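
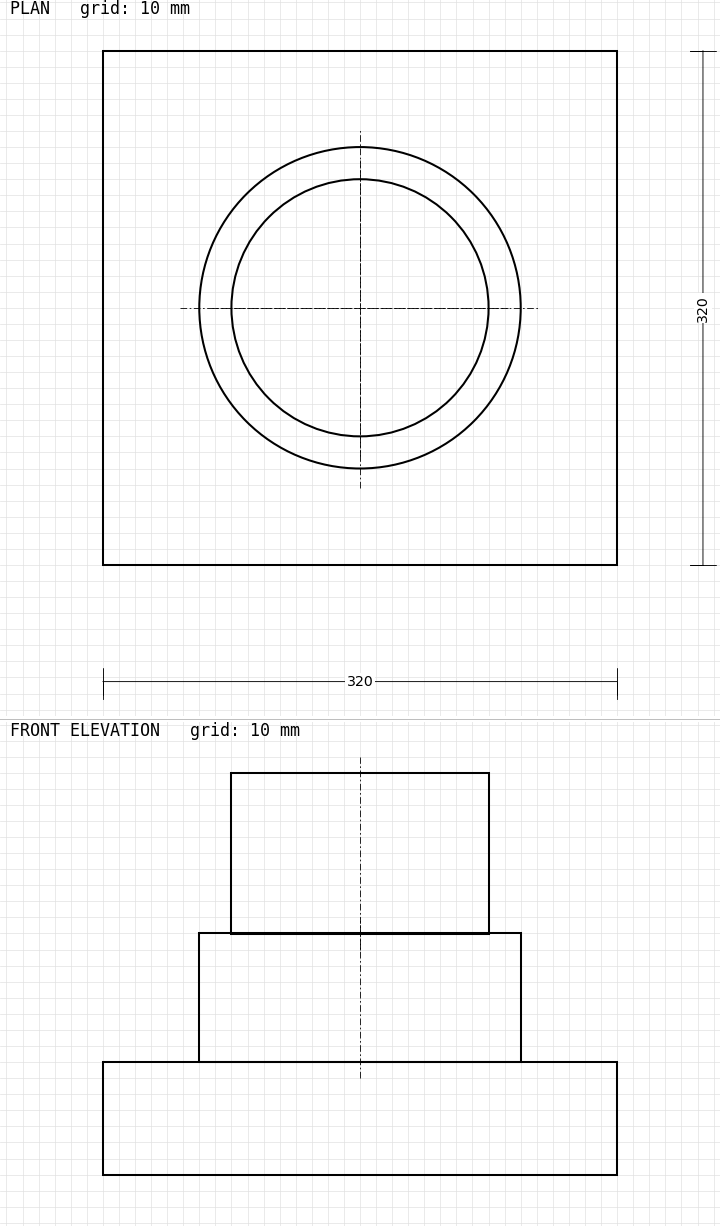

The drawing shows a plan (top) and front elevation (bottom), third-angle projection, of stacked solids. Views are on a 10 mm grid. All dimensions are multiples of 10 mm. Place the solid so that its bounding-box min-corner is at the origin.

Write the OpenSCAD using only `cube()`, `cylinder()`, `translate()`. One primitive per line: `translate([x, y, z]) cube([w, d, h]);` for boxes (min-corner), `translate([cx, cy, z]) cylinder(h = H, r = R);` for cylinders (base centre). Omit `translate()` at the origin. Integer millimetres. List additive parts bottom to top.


cube([320, 320, 70]);
translate([160, 160, 70]) cylinder(h = 80, r = 100);
translate([160, 160, 150]) cylinder(h = 100, r = 80);


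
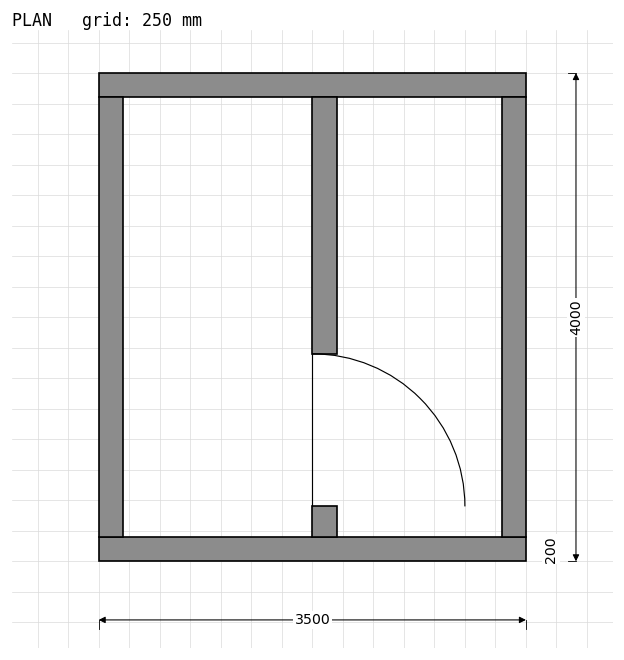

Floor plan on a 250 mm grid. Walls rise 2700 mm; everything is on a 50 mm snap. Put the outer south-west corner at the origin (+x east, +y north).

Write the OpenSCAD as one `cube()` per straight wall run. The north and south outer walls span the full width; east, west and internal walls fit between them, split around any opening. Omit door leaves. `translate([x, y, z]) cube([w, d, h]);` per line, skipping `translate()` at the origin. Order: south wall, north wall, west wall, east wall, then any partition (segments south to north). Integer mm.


cube([3500, 200, 2700]);
translate([0, 3800, 0]) cube([3500, 200, 2700]);
translate([0, 200, 0]) cube([200, 3600, 2700]);
translate([3300, 200, 0]) cube([200, 3600, 2700]);
translate([1750, 200, 0]) cube([200, 250, 2700]);
translate([1750, 1700, 0]) cube([200, 2100, 2700]);


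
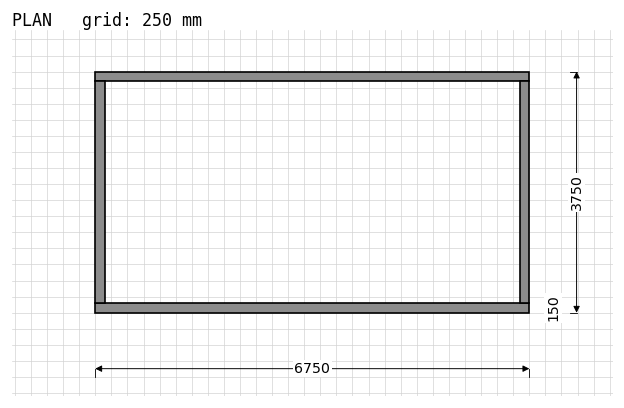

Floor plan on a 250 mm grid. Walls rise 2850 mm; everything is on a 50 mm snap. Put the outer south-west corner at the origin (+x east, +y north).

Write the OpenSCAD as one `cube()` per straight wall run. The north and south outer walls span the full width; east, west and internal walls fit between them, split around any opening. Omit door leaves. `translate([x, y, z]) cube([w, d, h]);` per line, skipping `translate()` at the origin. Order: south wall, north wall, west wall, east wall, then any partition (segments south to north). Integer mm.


cube([6750, 150, 2850]);
translate([0, 3600, 0]) cube([6750, 150, 2850]);
translate([0, 150, 0]) cube([150, 3450, 2850]);
translate([6600, 150, 0]) cube([150, 3450, 2850]);


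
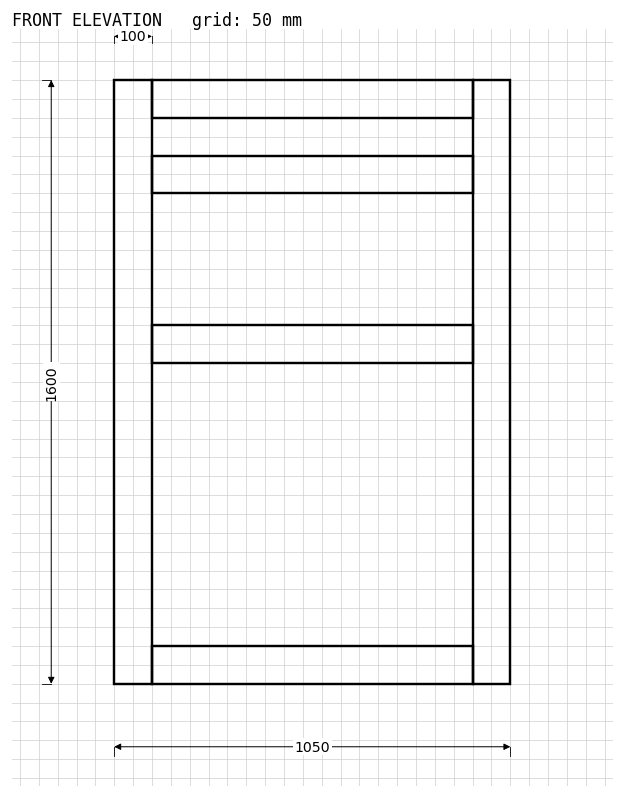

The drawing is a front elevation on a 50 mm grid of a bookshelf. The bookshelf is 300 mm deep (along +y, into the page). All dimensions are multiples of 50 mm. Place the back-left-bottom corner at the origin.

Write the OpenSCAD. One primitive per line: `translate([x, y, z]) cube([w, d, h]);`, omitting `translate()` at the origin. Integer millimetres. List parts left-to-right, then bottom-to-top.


cube([100, 300, 1600]);
translate([100, 0, 0]) cube([850, 300, 100]);
translate([100, 0, 850]) cube([850, 300, 100]);
translate([100, 0, 1300]) cube([850, 300, 100]);
translate([100, 0, 1500]) cube([850, 300, 100]);
translate([950, 0, 0]) cube([100, 300, 1600]);


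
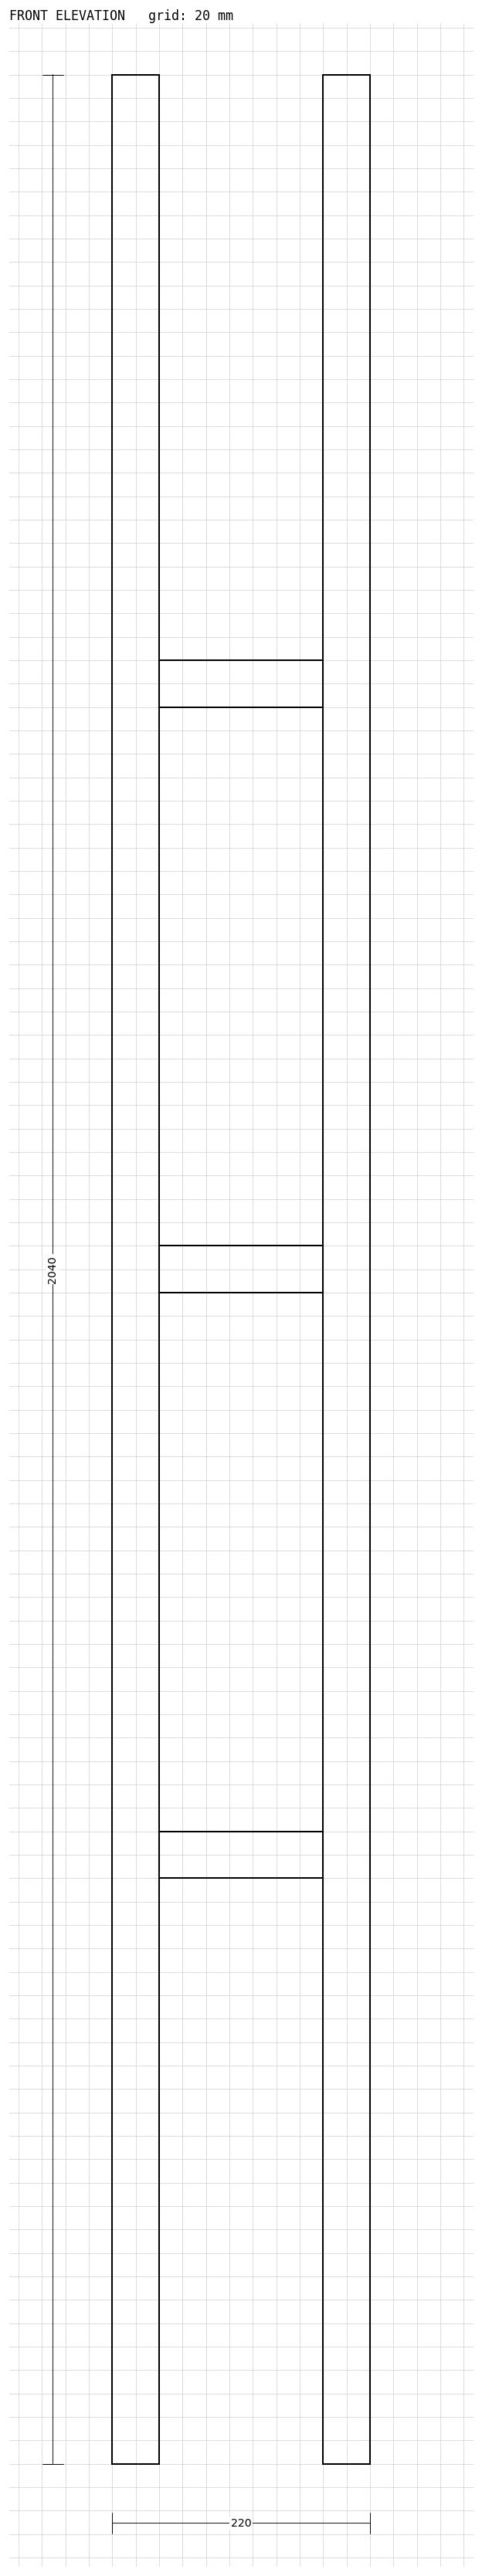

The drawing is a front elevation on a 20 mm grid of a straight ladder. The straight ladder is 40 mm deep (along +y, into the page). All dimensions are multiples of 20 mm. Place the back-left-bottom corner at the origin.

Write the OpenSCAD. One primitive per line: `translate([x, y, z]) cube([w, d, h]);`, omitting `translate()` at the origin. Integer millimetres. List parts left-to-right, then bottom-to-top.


cube([40, 40, 2040]);
translate([40, 0, 500]) cube([140, 40, 40]);
translate([40, 0, 1000]) cube([140, 40, 40]);
translate([40, 0, 1500]) cube([140, 40, 40]);
translate([180, 0, 0]) cube([40, 40, 2040]);


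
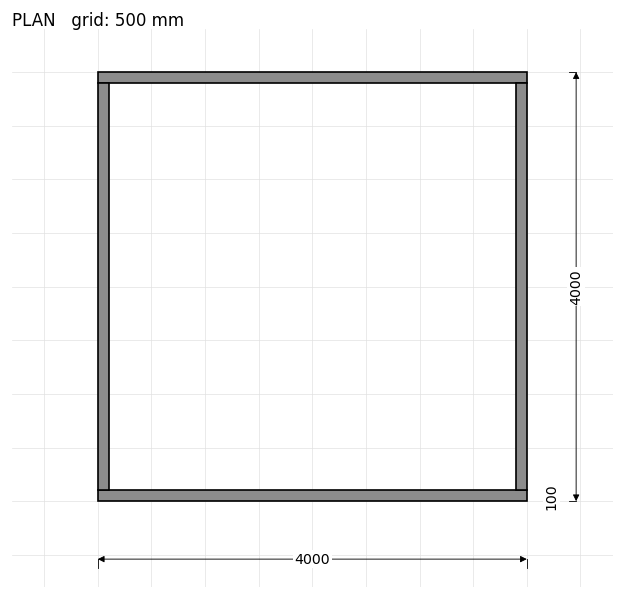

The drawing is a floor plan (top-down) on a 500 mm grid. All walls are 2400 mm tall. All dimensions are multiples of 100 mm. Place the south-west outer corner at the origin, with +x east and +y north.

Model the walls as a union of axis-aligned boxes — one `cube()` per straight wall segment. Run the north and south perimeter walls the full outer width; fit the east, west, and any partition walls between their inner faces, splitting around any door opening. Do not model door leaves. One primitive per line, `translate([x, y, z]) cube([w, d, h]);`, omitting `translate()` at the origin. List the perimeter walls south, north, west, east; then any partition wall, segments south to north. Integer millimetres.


cube([4000, 100, 2400]);
translate([0, 3900, 0]) cube([4000, 100, 2400]);
translate([0, 100, 0]) cube([100, 3800, 2400]);
translate([3900, 100, 0]) cube([100, 3800, 2400]);


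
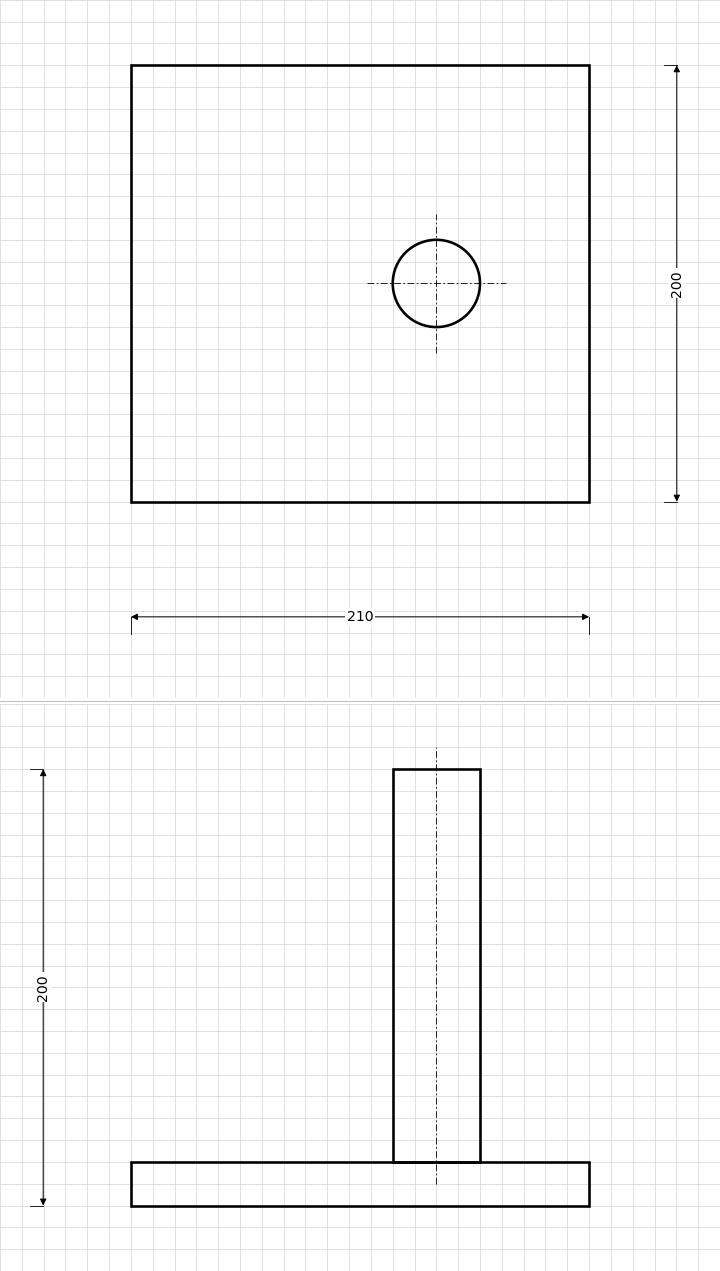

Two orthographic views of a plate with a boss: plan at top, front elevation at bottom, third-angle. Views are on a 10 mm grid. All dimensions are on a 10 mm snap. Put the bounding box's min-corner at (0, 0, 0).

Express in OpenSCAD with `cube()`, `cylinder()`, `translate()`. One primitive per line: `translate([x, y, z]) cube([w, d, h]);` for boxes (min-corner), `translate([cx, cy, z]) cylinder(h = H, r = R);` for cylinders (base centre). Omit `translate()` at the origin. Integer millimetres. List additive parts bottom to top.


cube([210, 200, 20]);
translate([140, 100, 20]) cylinder(h = 180, r = 20);


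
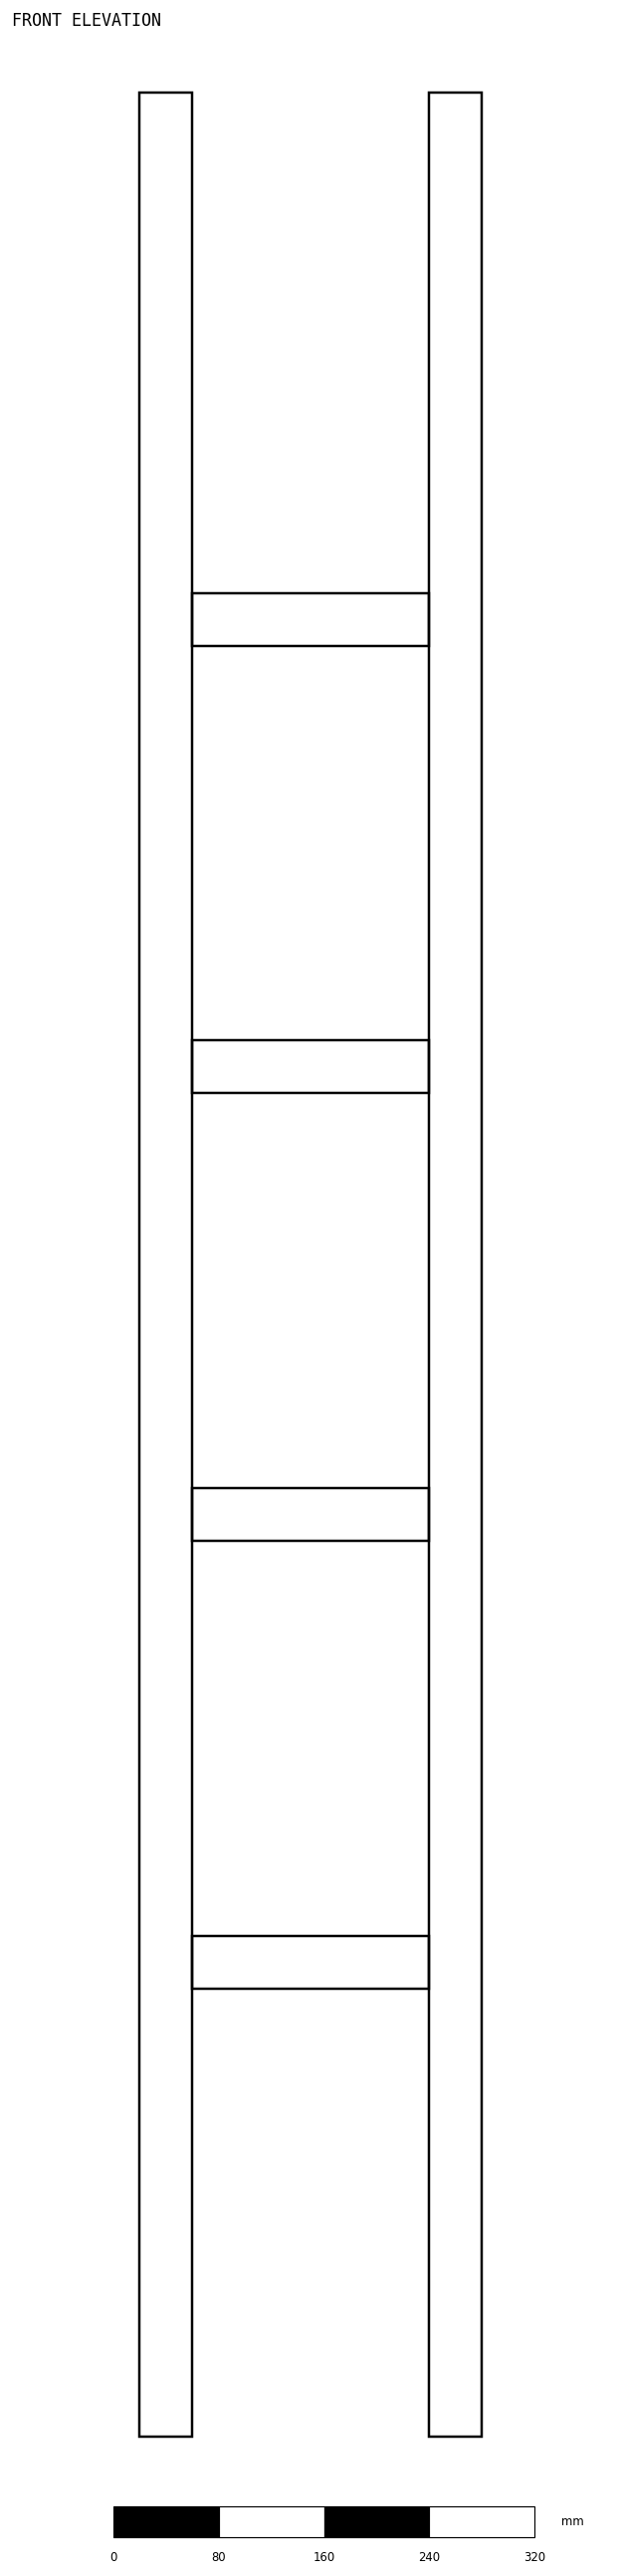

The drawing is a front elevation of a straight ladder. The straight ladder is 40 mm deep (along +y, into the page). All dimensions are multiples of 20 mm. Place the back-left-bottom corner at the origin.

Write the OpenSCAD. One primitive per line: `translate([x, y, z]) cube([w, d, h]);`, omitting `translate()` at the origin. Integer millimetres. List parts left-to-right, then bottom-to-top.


cube([40, 40, 1780]);
translate([40, 0, 340]) cube([180, 40, 40]);
translate([40, 0, 680]) cube([180, 40, 40]);
translate([40, 0, 1020]) cube([180, 40, 40]);
translate([40, 0, 1360]) cube([180, 40, 40]);
translate([220, 0, 0]) cube([40, 40, 1780]);


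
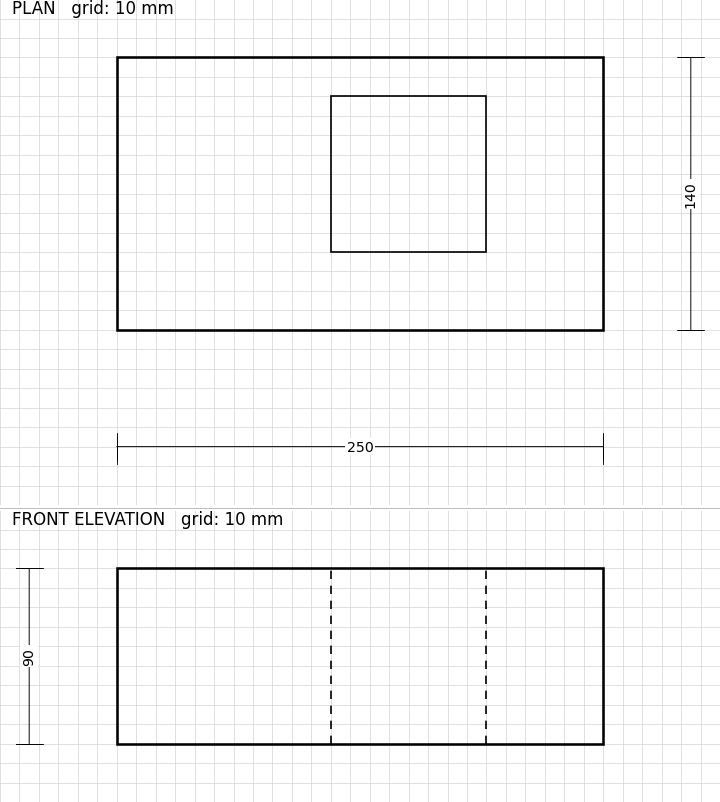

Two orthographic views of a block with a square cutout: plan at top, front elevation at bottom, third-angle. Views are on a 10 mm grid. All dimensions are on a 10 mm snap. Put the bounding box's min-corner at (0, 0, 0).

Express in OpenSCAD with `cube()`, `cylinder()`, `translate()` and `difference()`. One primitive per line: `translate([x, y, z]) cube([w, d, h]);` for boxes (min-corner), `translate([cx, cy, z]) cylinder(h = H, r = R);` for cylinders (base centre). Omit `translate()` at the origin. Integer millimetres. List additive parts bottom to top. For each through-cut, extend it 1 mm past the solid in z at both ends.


difference() {
  cube([250, 140, 90]);
  translate([110, 40, -1]) cube([80, 80, 92]);
}


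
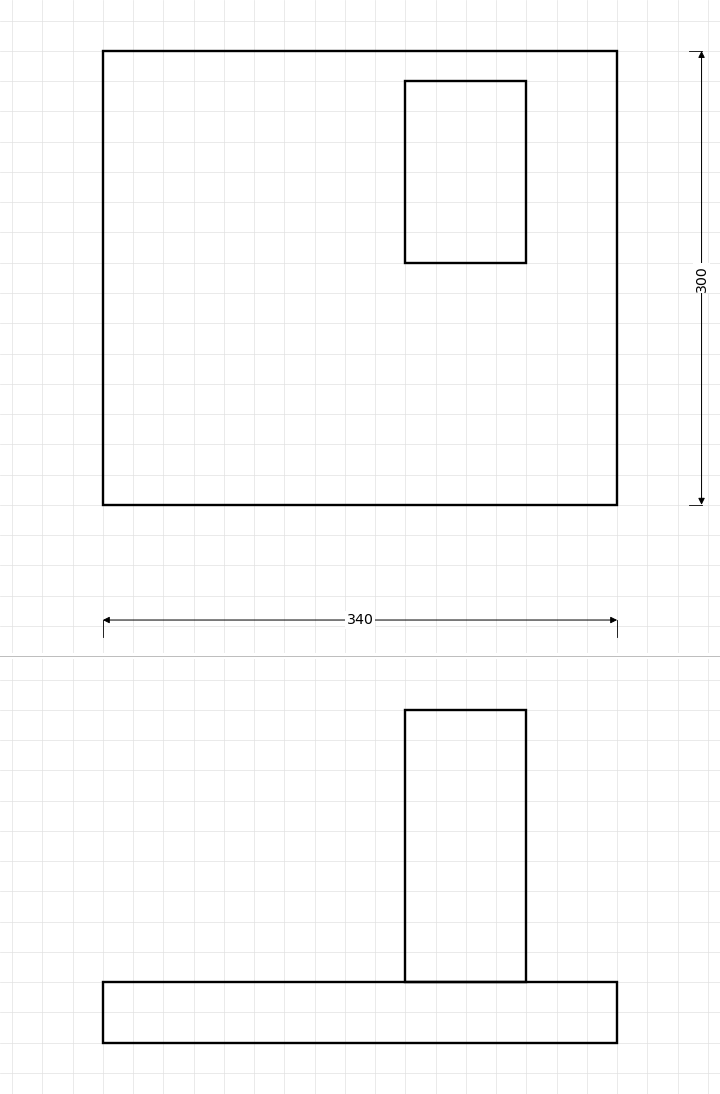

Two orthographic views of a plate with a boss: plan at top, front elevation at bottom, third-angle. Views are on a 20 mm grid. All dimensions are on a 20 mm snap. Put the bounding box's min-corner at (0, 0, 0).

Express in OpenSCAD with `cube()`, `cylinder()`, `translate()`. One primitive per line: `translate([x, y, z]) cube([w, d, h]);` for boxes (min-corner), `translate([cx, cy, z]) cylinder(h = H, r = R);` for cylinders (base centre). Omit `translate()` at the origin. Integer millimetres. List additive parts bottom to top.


cube([340, 300, 40]);
translate([200, 160, 40]) cube([80, 120, 180]);


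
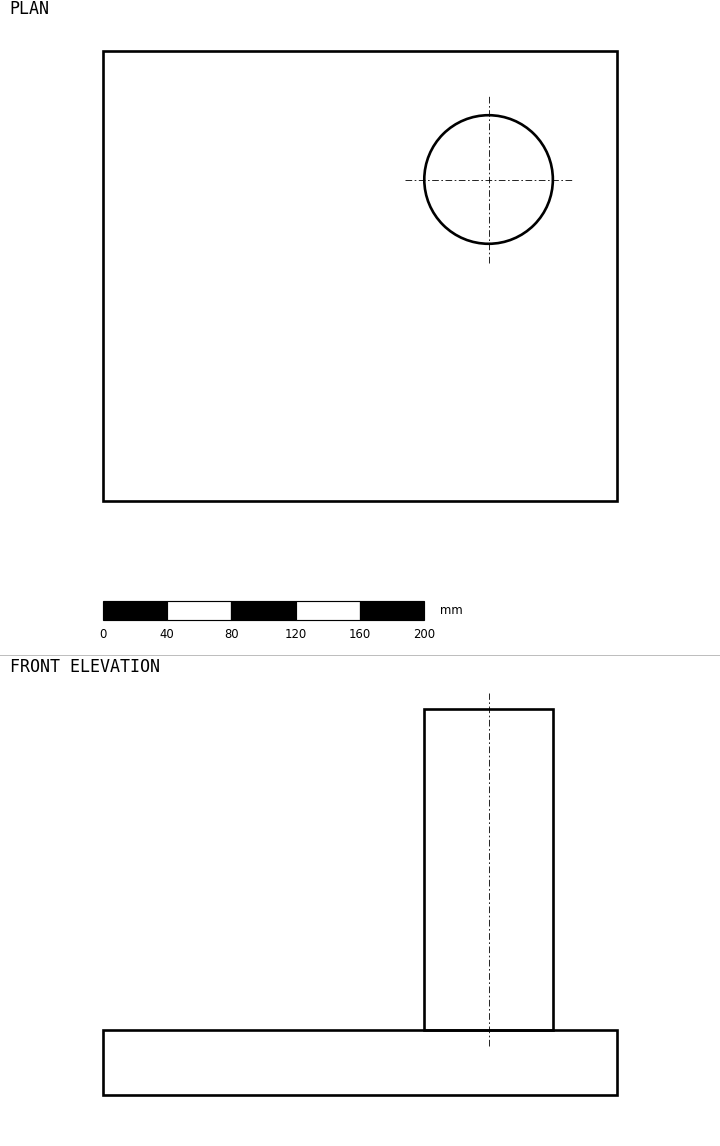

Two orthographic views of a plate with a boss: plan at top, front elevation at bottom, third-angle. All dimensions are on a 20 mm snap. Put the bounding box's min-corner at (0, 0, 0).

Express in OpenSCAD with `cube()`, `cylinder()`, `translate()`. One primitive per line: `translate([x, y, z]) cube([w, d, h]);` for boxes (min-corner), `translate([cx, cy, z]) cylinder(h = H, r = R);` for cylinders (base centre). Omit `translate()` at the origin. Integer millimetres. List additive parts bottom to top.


cube([320, 280, 40]);
translate([240, 200, 40]) cylinder(h = 200, r = 40);


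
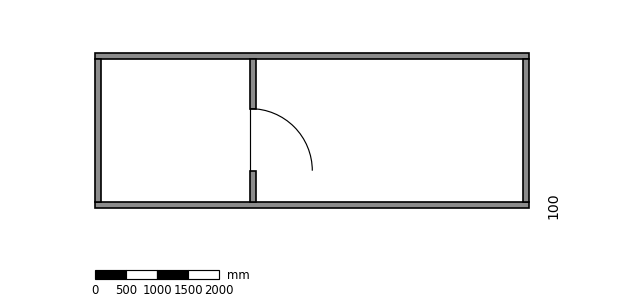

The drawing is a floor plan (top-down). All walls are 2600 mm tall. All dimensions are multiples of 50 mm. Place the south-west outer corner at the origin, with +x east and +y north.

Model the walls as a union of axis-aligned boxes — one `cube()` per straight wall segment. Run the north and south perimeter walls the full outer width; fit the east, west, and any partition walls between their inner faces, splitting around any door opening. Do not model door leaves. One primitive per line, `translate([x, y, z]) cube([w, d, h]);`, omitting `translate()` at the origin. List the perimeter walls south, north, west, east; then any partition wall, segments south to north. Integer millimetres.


cube([7000, 100, 2600]);
translate([0, 2400, 0]) cube([7000, 100, 2600]);
translate([0, 100, 0]) cube([100, 2300, 2600]);
translate([6900, 100, 0]) cube([100, 2300, 2600]);
translate([2500, 100, 0]) cube([100, 500, 2600]);
translate([2500, 1600, 0]) cube([100, 800, 2600]);


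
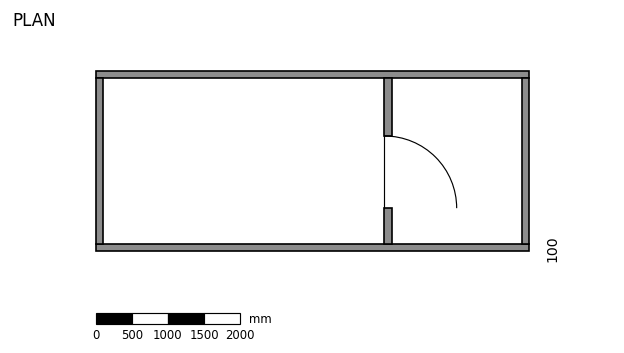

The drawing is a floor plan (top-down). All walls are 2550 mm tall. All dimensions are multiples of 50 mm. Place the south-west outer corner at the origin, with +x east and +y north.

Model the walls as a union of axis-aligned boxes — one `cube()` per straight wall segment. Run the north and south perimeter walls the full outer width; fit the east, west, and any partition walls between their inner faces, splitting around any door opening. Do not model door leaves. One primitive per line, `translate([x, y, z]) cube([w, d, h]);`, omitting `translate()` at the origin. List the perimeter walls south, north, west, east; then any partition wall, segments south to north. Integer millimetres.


cube([6000, 100, 2550]);
translate([0, 2400, 0]) cube([6000, 100, 2550]);
translate([0, 100, 0]) cube([100, 2300, 2550]);
translate([5900, 100, 0]) cube([100, 2300, 2550]);
translate([4000, 100, 0]) cube([100, 500, 2550]);
translate([4000, 1600, 0]) cube([100, 800, 2550]);


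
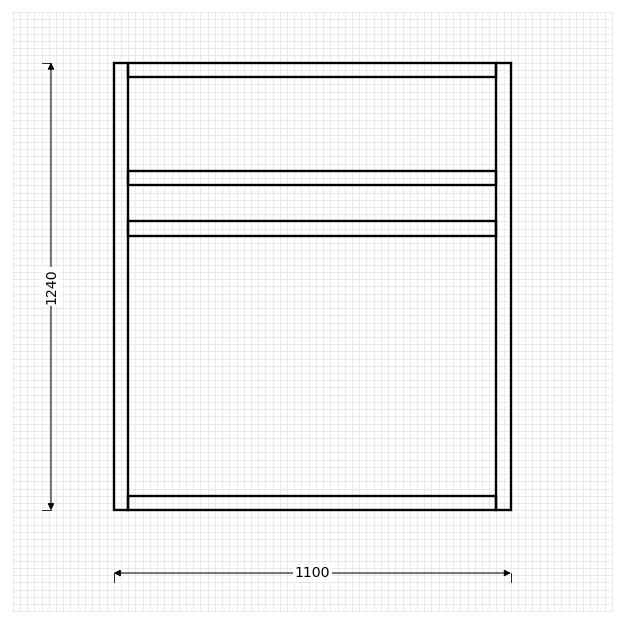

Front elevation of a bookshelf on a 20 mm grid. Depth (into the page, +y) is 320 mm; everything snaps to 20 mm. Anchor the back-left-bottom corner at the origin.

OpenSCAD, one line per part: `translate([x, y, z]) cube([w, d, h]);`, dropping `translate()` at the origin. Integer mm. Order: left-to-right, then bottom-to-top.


cube([40, 320, 1240]);
translate([40, 0, 0]) cube([1020, 320, 40]);
translate([40, 0, 760]) cube([1020, 320, 40]);
translate([40, 0, 900]) cube([1020, 320, 40]);
translate([40, 0, 1200]) cube([1020, 320, 40]);
translate([1060, 0, 0]) cube([40, 320, 1240]);


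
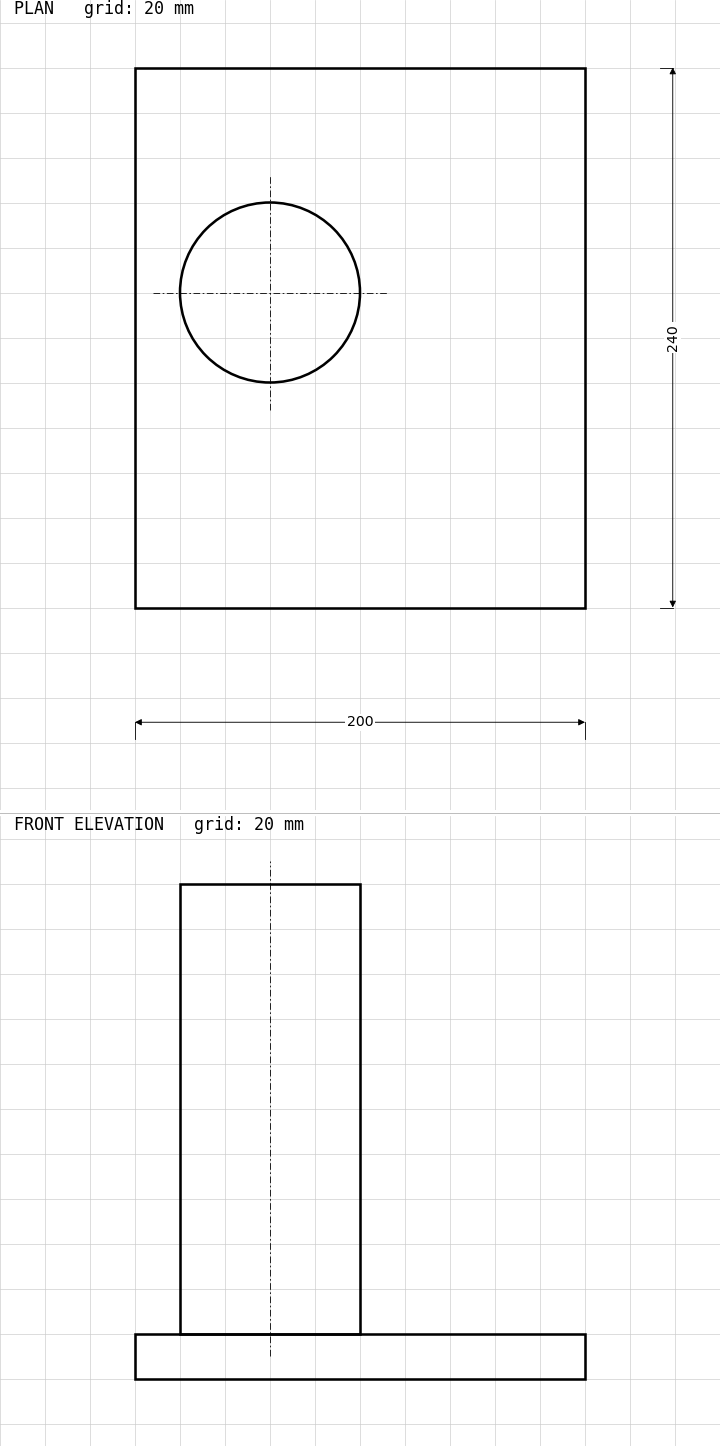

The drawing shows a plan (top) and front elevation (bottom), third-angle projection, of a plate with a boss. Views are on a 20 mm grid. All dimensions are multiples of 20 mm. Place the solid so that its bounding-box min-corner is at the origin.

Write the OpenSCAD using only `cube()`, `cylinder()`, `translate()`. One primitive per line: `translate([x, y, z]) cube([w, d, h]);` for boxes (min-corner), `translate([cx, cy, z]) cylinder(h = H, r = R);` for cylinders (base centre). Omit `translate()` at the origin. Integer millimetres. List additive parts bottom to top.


cube([200, 240, 20]);
translate([60, 140, 20]) cylinder(h = 200, r = 40);


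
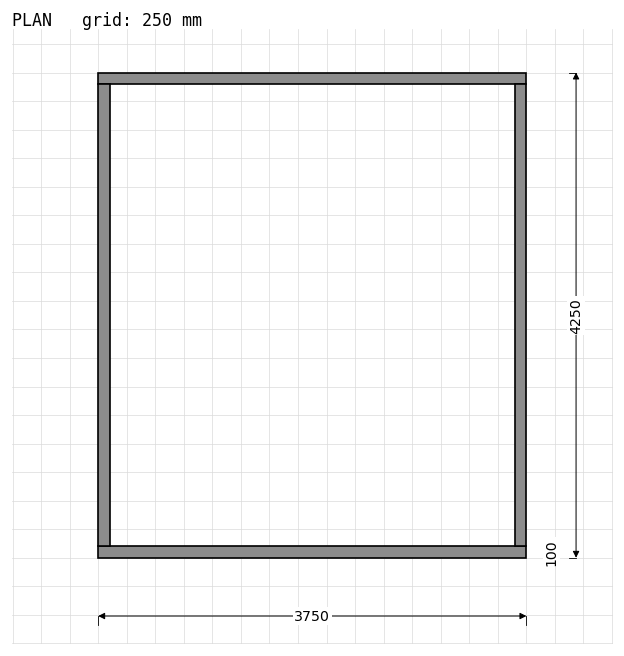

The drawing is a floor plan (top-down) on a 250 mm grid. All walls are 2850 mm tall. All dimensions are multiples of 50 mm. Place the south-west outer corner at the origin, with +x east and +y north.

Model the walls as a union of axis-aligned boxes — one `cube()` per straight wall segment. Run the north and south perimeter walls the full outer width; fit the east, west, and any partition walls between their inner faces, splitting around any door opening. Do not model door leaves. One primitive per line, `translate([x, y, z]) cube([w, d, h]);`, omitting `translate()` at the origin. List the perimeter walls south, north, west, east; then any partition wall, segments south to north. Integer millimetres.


cube([3750, 100, 2850]);
translate([0, 4150, 0]) cube([3750, 100, 2850]);
translate([0, 100, 0]) cube([100, 4050, 2850]);
translate([3650, 100, 0]) cube([100, 4050, 2850]);


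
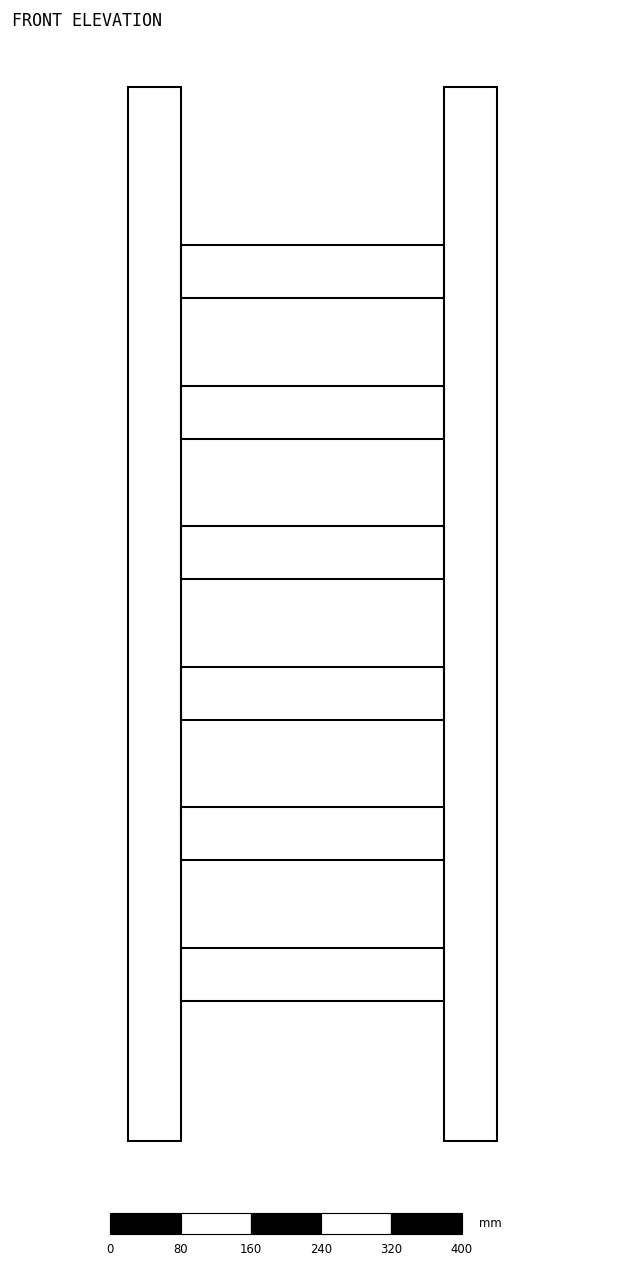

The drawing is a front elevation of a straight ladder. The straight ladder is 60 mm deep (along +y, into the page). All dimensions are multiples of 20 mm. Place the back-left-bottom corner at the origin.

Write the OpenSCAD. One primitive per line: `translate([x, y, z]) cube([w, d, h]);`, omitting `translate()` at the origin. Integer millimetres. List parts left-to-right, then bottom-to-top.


cube([60, 60, 1200]);
translate([60, 0, 160]) cube([300, 60, 60]);
translate([60, 0, 320]) cube([300, 60, 60]);
translate([60, 0, 480]) cube([300, 60, 60]);
translate([60, 0, 640]) cube([300, 60, 60]);
translate([60, 0, 800]) cube([300, 60, 60]);
translate([60, 0, 960]) cube([300, 60, 60]);
translate([360, 0, 0]) cube([60, 60, 1200]);


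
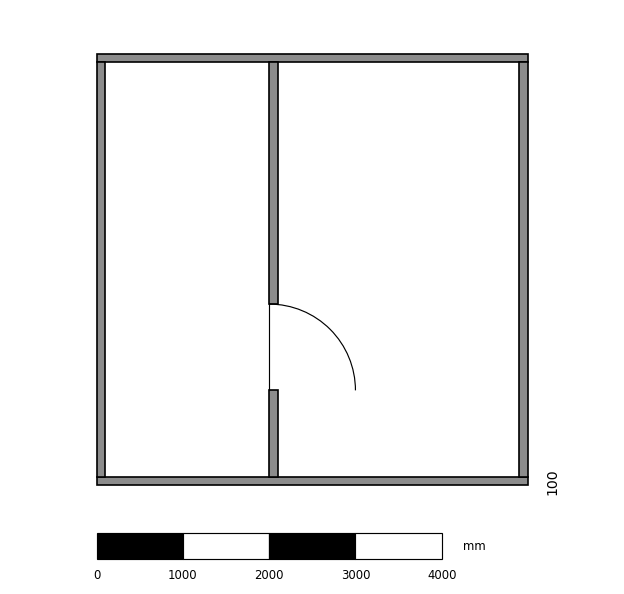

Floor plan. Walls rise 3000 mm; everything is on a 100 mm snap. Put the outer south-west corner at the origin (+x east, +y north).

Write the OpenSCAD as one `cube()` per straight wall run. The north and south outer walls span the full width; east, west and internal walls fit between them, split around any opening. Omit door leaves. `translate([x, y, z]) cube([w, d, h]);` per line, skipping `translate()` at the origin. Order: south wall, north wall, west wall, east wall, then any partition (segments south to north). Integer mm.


cube([5000, 100, 3000]);
translate([0, 4900, 0]) cube([5000, 100, 3000]);
translate([0, 100, 0]) cube([100, 4800, 3000]);
translate([4900, 100, 0]) cube([100, 4800, 3000]);
translate([2000, 100, 0]) cube([100, 1000, 3000]);
translate([2000, 2100, 0]) cube([100, 2800, 3000]);


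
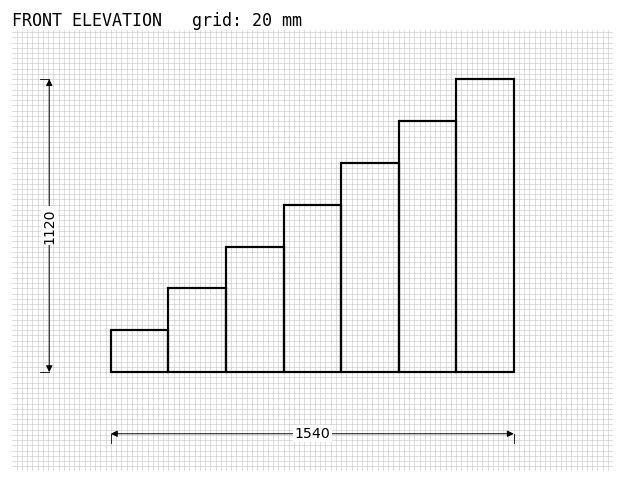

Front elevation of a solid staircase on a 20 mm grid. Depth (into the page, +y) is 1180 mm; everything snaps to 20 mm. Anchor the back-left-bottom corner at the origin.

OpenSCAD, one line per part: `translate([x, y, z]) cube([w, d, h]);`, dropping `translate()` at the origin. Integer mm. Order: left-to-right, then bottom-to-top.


cube([220, 1180, 160]);
translate([220, 0, 0]) cube([220, 1180, 320]);
translate([440, 0, 0]) cube([220, 1180, 480]);
translate([660, 0, 0]) cube([220, 1180, 640]);
translate([880, 0, 0]) cube([220, 1180, 800]);
translate([1100, 0, 0]) cube([220, 1180, 960]);
translate([1320, 0, 0]) cube([220, 1180, 1120]);


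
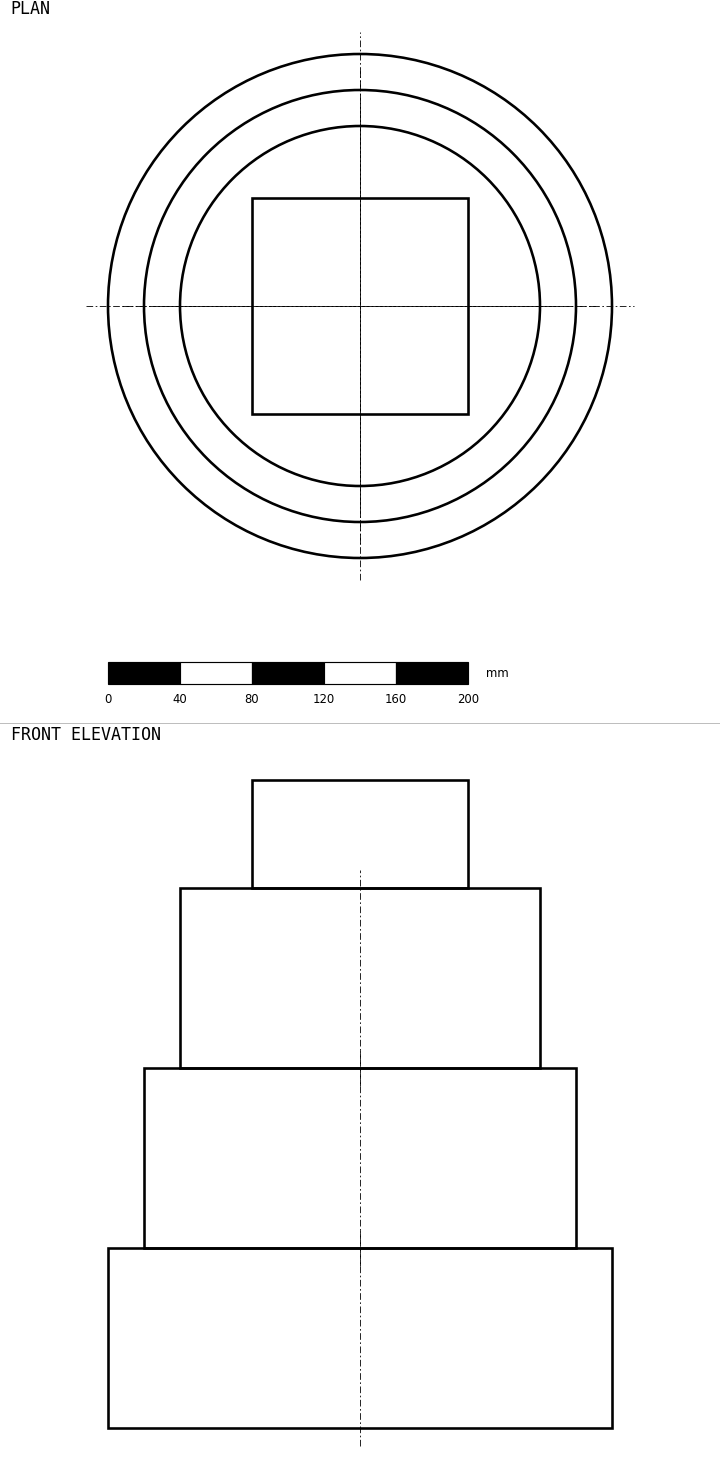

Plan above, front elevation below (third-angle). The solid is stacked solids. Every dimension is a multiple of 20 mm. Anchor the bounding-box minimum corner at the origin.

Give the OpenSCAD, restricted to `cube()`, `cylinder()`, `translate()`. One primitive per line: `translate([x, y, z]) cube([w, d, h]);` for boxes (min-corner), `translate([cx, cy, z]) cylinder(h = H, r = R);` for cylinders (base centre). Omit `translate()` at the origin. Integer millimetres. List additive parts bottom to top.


translate([140, 140, 0]) cylinder(h = 100, r = 140);
translate([140, 140, 100]) cylinder(h = 100, r = 120);
translate([140, 140, 200]) cylinder(h = 100, r = 100);
translate([80, 80, 300]) cube([120, 120, 60]);


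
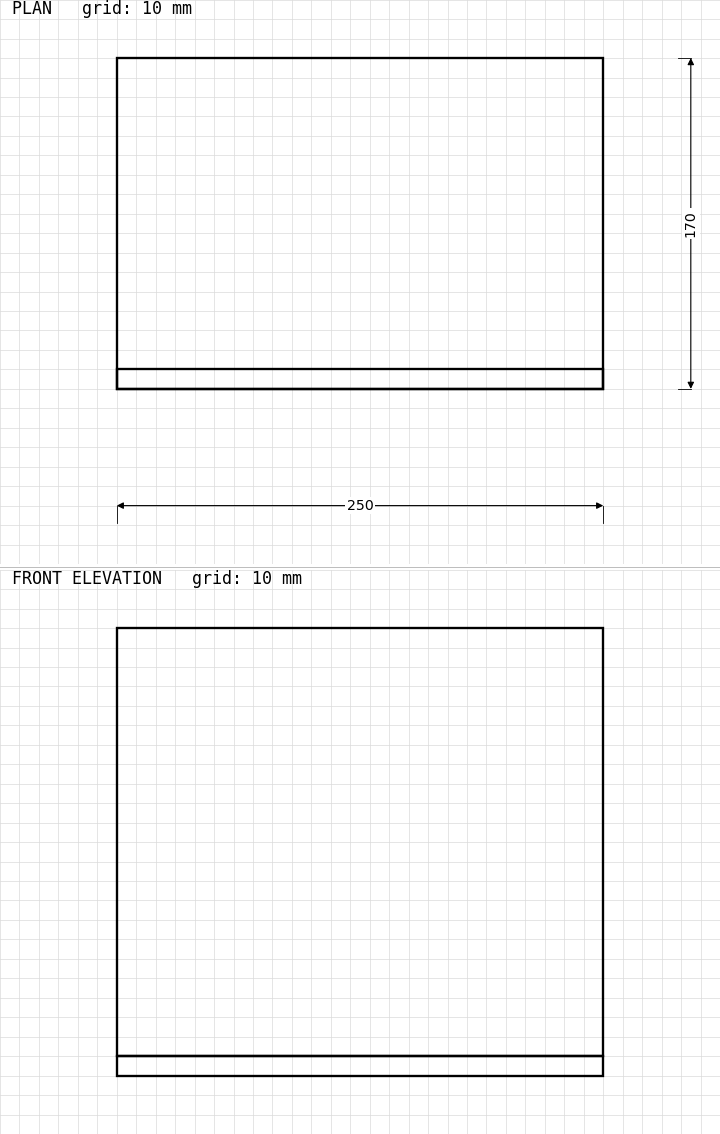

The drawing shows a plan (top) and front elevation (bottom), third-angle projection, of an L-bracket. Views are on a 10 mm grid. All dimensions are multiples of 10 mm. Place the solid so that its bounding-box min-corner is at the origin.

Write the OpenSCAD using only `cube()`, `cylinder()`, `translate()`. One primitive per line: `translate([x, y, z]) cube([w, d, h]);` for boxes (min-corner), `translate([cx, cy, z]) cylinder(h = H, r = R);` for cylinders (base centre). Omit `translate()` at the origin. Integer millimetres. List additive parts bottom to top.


cube([250, 170, 10]);
translate([0, 0, 10]) cube([250, 10, 220]);


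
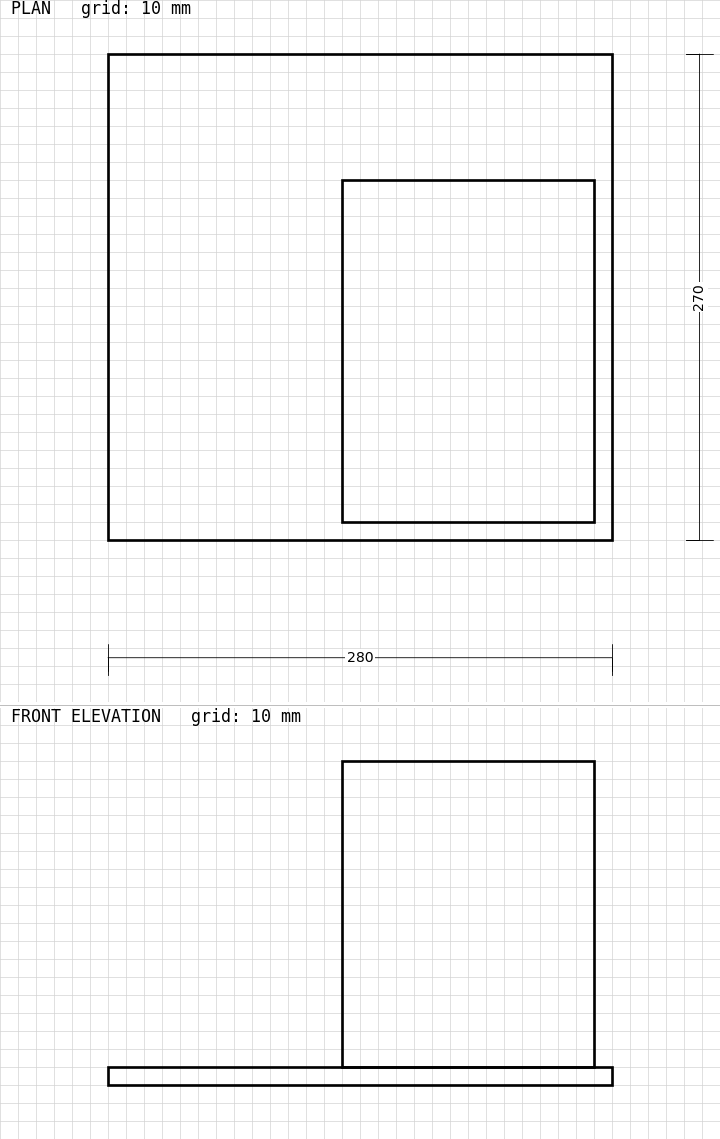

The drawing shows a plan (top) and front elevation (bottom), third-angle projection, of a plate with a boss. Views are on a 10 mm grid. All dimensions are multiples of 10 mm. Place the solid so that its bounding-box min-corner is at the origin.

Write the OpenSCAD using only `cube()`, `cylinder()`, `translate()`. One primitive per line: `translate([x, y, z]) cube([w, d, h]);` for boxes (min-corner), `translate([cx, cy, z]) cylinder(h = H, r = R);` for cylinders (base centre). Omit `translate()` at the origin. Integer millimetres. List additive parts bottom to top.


cube([280, 270, 10]);
translate([130, 10, 10]) cube([140, 190, 170]);


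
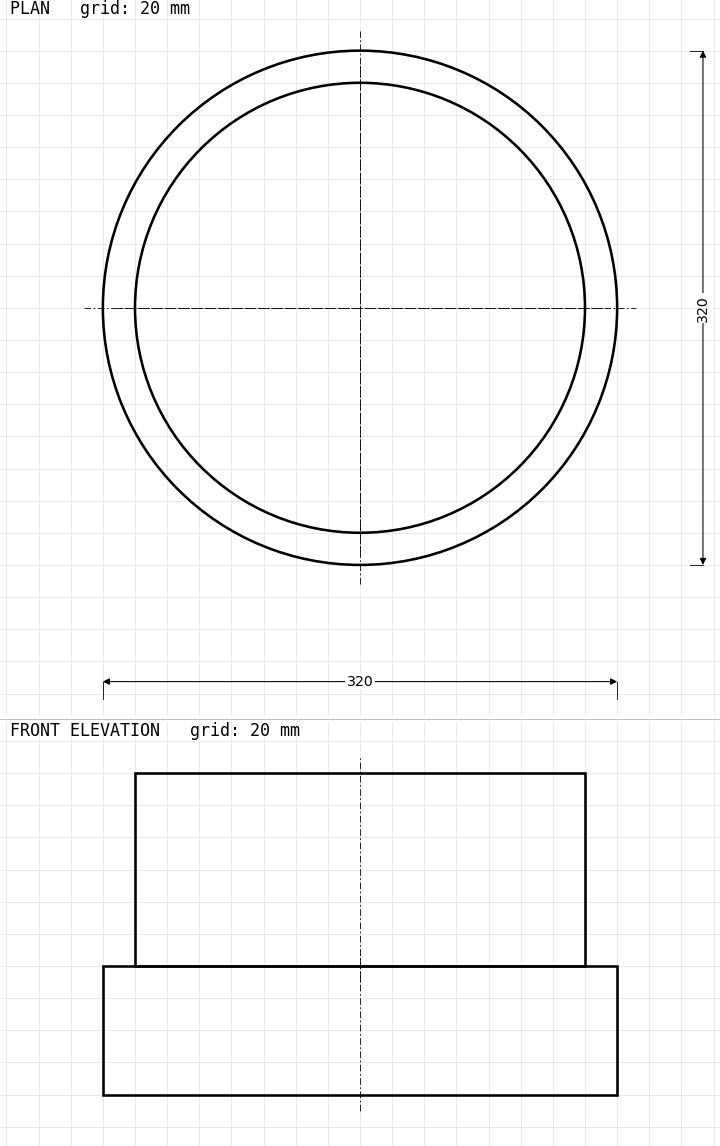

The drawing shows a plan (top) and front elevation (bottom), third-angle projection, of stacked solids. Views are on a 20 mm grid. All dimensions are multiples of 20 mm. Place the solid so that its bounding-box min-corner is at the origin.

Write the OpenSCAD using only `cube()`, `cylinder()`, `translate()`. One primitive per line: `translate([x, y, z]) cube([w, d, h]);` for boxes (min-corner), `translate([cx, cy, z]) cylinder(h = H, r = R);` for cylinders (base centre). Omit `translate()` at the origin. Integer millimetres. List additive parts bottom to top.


translate([160, 160, 0]) cylinder(h = 80, r = 160);
translate([160, 160, 80]) cylinder(h = 120, r = 140);


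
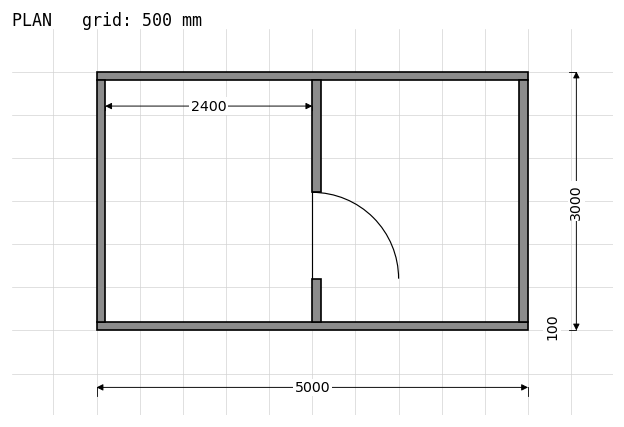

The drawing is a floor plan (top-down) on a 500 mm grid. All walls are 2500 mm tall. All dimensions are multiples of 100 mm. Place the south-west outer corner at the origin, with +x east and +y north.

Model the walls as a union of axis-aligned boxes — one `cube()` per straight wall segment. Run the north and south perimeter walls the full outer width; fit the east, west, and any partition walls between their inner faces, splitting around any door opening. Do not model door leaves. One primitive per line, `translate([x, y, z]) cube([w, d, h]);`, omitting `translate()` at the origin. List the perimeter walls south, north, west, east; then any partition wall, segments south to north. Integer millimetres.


cube([5000, 100, 2500]);
translate([0, 2900, 0]) cube([5000, 100, 2500]);
translate([0, 100, 0]) cube([100, 2800, 2500]);
translate([4900, 100, 0]) cube([100, 2800, 2500]);
translate([2500, 100, 0]) cube([100, 500, 2500]);
translate([2500, 1600, 0]) cube([100, 1300, 2500]);


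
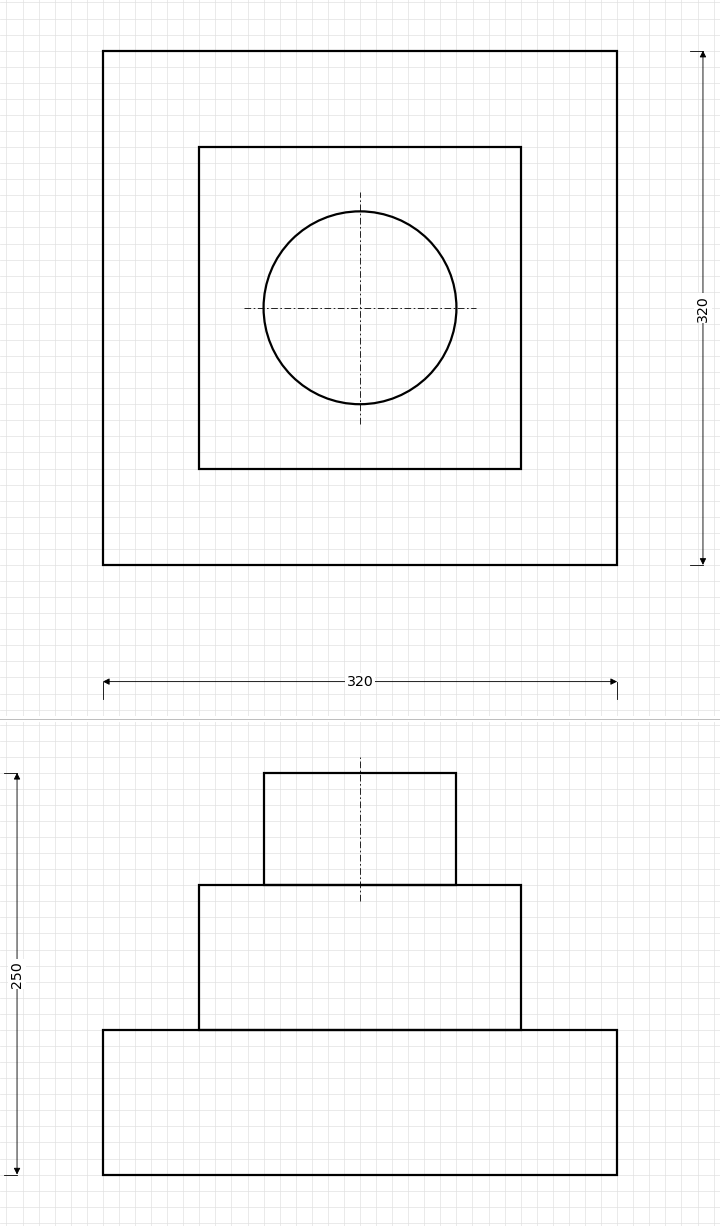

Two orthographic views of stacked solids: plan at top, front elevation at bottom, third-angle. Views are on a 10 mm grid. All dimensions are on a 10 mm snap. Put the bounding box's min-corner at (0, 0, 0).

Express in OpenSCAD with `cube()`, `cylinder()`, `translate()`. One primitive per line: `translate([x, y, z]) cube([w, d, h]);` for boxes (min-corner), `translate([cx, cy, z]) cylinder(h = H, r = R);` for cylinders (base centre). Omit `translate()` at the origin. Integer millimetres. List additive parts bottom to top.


cube([320, 320, 90]);
translate([60, 60, 90]) cube([200, 200, 90]);
translate([160, 160, 180]) cylinder(h = 70, r = 60);


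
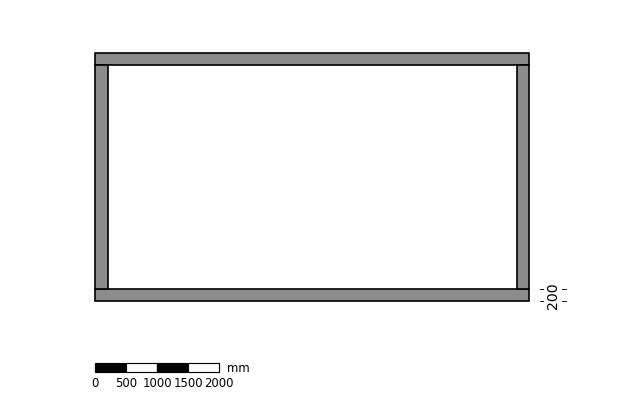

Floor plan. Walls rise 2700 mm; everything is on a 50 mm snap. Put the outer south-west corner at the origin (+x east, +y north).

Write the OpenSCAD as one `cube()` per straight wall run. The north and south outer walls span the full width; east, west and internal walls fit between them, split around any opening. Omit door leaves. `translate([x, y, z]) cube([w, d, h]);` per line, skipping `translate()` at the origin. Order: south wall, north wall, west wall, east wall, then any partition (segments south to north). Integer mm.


cube([7000, 200, 2700]);
translate([0, 3800, 0]) cube([7000, 200, 2700]);
translate([0, 200, 0]) cube([200, 3600, 2700]);
translate([6800, 200, 0]) cube([200, 3600, 2700]);


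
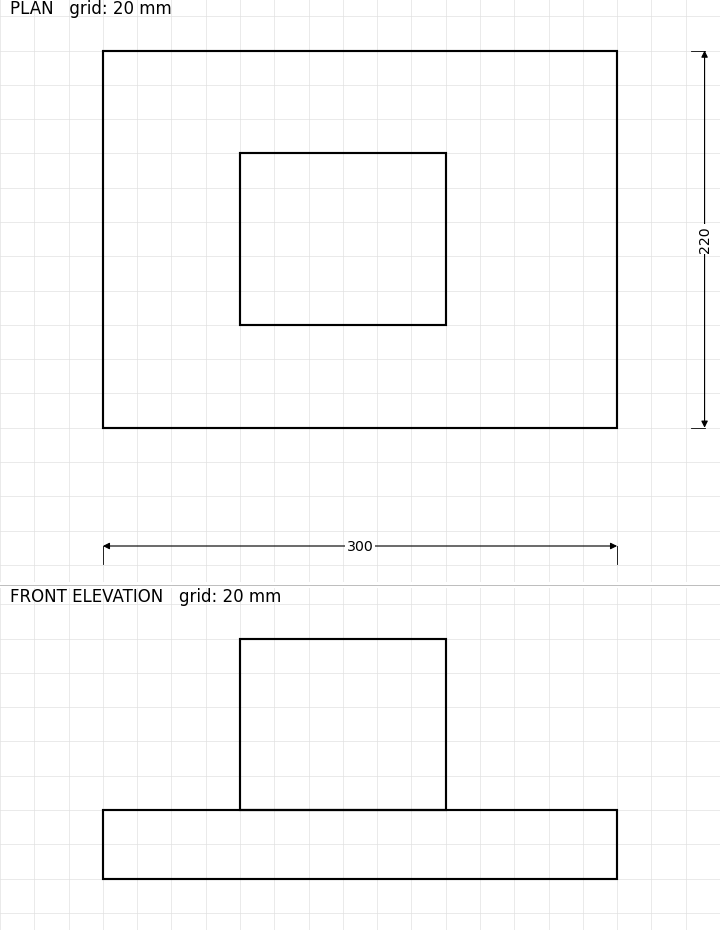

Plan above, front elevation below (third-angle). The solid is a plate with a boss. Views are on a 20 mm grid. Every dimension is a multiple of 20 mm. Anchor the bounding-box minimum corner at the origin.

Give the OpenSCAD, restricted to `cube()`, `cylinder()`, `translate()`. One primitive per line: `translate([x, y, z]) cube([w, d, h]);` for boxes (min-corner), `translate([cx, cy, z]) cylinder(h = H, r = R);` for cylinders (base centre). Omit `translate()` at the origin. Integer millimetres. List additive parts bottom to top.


cube([300, 220, 40]);
translate([80, 60, 40]) cube([120, 100, 100]);


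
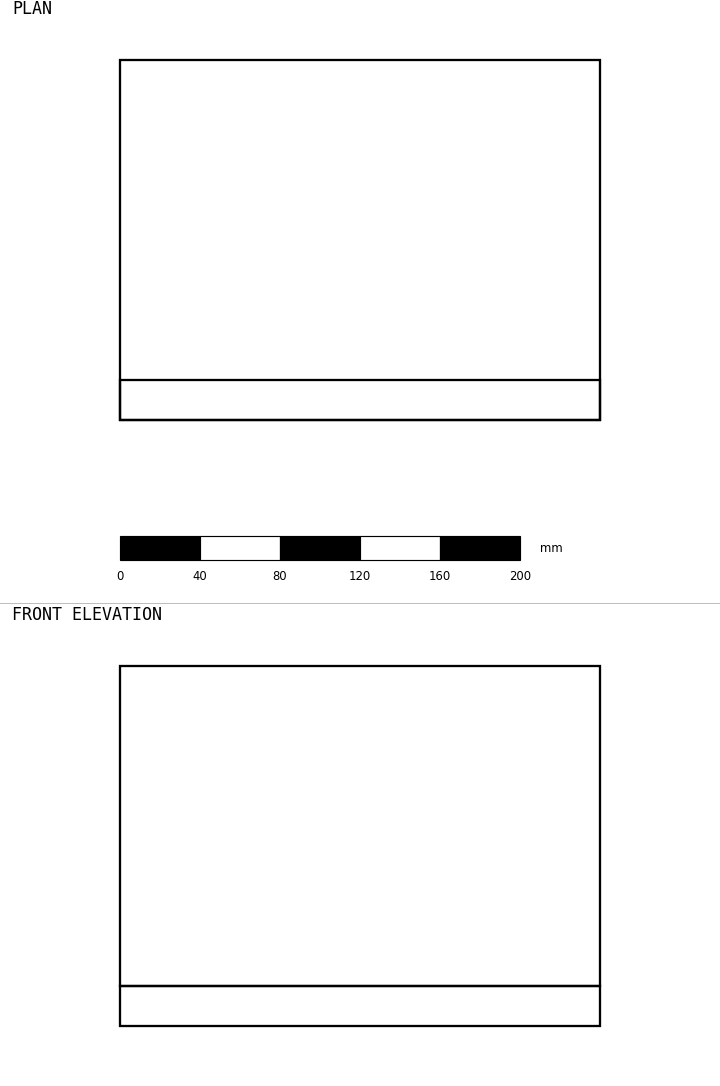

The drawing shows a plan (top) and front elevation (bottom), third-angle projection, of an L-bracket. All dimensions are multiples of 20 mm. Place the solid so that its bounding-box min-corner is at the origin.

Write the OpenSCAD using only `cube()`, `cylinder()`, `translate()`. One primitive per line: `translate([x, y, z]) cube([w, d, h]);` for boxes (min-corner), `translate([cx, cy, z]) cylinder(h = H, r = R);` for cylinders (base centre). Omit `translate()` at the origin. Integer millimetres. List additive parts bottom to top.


cube([240, 180, 20]);
translate([0, 0, 20]) cube([240, 20, 160]);


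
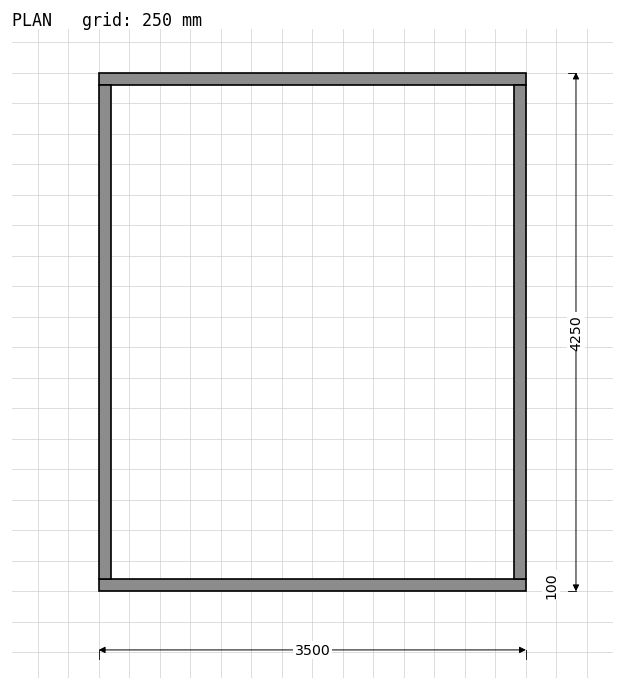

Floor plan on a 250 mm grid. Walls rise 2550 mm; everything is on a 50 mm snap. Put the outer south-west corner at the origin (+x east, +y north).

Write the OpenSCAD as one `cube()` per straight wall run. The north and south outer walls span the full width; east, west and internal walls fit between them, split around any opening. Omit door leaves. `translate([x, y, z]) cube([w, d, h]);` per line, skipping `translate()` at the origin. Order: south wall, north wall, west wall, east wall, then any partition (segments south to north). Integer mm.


cube([3500, 100, 2550]);
translate([0, 4150, 0]) cube([3500, 100, 2550]);
translate([0, 100, 0]) cube([100, 4050, 2550]);
translate([3400, 100, 0]) cube([100, 4050, 2550]);


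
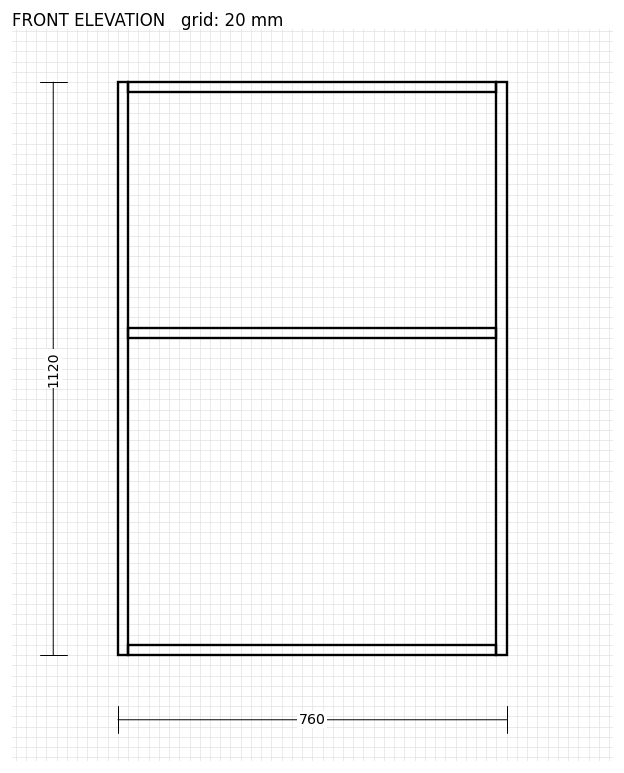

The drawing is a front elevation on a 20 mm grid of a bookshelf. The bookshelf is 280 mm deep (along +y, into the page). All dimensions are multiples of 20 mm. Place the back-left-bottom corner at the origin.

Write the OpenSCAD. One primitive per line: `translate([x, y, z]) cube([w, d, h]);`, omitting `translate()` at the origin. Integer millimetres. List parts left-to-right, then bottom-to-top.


cube([20, 280, 1120]);
translate([20, 0, 0]) cube([720, 280, 20]);
translate([20, 0, 620]) cube([720, 280, 20]);
translate([20, 0, 1100]) cube([720, 280, 20]);
translate([740, 0, 0]) cube([20, 280, 1120]);


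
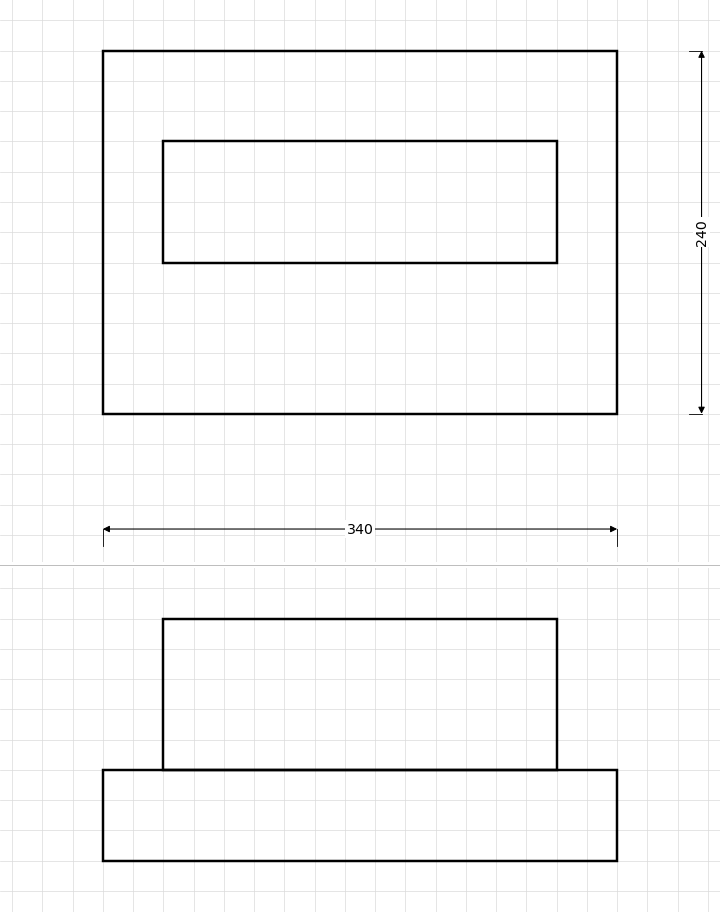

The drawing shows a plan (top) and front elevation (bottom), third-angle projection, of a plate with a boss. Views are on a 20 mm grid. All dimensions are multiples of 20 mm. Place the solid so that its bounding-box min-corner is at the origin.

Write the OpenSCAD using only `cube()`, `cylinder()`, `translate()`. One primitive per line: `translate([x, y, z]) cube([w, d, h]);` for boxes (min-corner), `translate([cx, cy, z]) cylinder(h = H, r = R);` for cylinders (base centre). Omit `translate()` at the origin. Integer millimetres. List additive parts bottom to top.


cube([340, 240, 60]);
translate([40, 100, 60]) cube([260, 80, 100]);


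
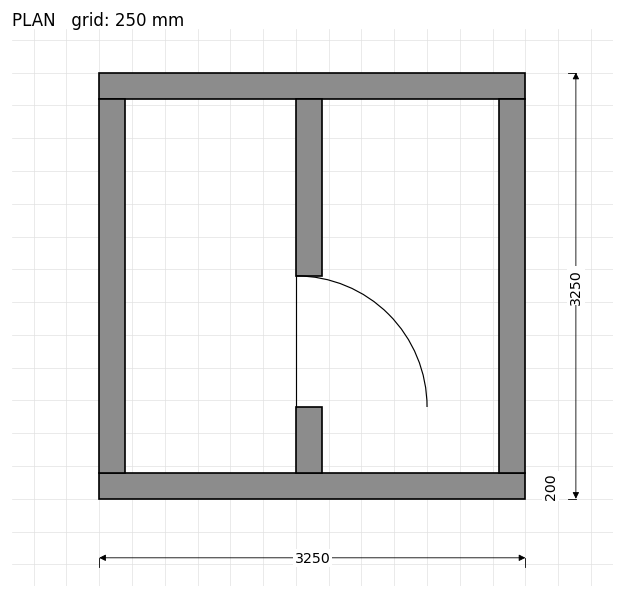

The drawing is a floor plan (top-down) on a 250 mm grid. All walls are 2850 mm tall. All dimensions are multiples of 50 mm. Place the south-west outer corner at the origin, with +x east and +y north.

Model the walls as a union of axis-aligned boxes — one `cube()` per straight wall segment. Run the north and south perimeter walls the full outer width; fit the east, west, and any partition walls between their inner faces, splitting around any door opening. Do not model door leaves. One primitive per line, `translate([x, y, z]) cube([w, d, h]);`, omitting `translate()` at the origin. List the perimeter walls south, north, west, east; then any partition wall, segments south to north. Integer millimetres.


cube([3250, 200, 2850]);
translate([0, 3050, 0]) cube([3250, 200, 2850]);
translate([0, 200, 0]) cube([200, 2850, 2850]);
translate([3050, 200, 0]) cube([200, 2850, 2850]);
translate([1500, 200, 0]) cube([200, 500, 2850]);
translate([1500, 1700, 0]) cube([200, 1350, 2850]);


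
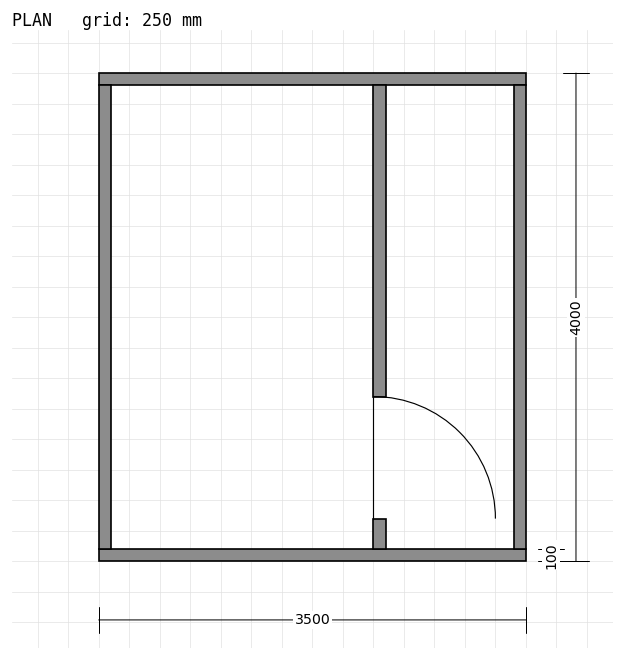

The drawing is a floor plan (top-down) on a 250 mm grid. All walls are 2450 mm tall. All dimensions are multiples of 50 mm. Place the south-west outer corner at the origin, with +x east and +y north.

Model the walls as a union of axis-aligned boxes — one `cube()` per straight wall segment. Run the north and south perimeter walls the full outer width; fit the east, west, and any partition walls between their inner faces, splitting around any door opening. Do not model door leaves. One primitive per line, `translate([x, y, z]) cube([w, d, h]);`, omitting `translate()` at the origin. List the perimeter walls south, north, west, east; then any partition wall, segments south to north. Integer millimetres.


cube([3500, 100, 2450]);
translate([0, 3900, 0]) cube([3500, 100, 2450]);
translate([0, 100, 0]) cube([100, 3800, 2450]);
translate([3400, 100, 0]) cube([100, 3800, 2450]);
translate([2250, 100, 0]) cube([100, 250, 2450]);
translate([2250, 1350, 0]) cube([100, 2550, 2450]);


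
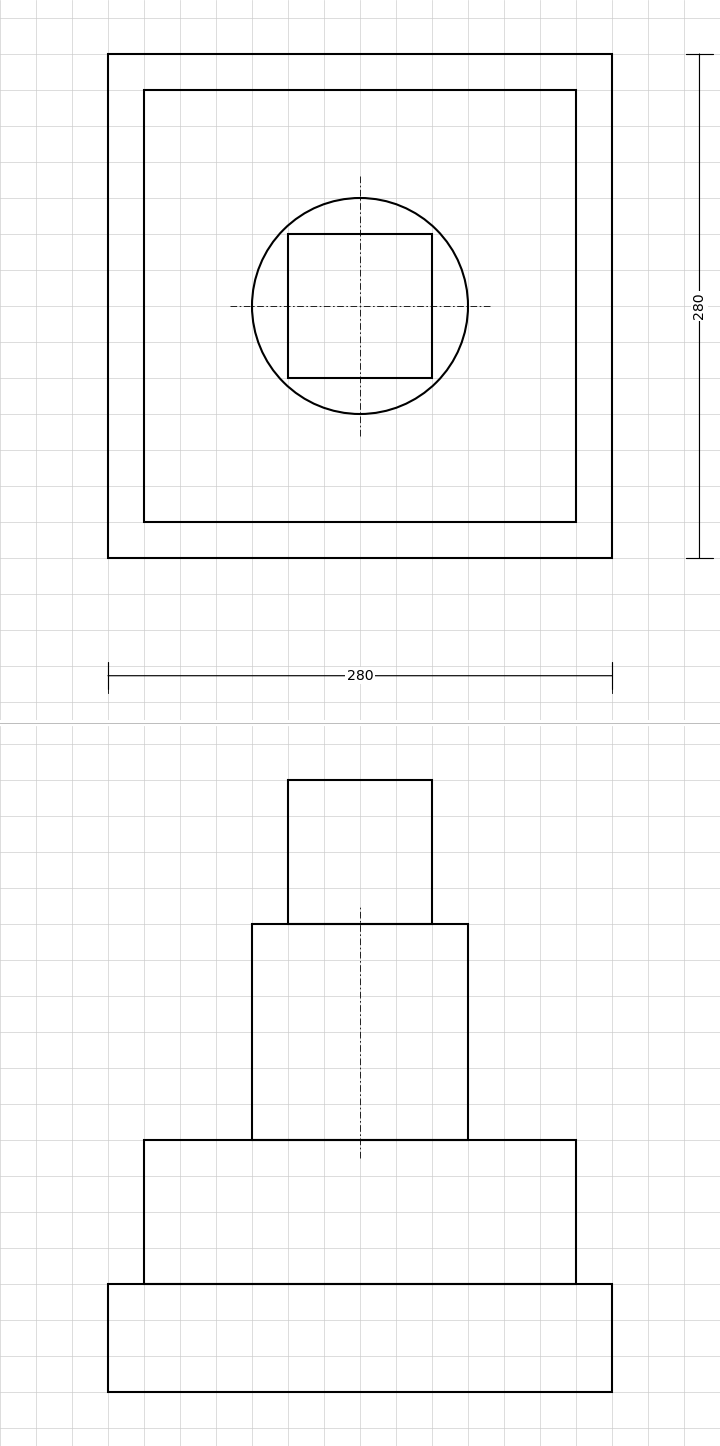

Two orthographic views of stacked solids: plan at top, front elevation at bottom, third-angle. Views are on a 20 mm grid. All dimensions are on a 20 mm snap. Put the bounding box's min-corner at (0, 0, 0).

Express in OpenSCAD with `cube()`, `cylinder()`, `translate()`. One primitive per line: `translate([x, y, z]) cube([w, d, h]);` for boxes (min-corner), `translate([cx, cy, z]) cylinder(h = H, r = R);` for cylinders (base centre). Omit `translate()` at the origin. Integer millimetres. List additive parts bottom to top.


cube([280, 280, 60]);
translate([20, 20, 60]) cube([240, 240, 80]);
translate([140, 140, 140]) cylinder(h = 120, r = 60);
translate([100, 100, 260]) cube([80, 80, 80]);


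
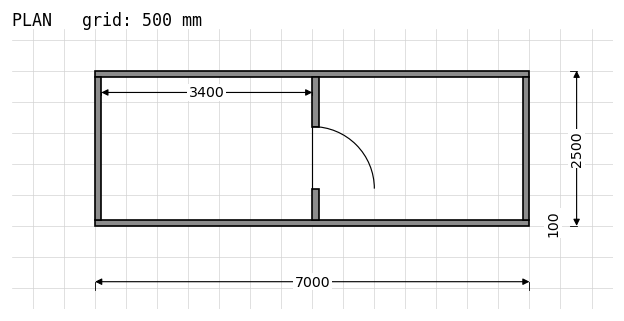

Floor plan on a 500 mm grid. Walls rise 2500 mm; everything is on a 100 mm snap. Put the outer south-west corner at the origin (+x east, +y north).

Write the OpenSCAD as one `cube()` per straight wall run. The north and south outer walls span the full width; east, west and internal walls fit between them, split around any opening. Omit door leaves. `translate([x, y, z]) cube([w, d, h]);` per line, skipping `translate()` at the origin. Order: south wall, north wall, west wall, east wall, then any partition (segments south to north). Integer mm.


cube([7000, 100, 2500]);
translate([0, 2400, 0]) cube([7000, 100, 2500]);
translate([0, 100, 0]) cube([100, 2300, 2500]);
translate([6900, 100, 0]) cube([100, 2300, 2500]);
translate([3500, 100, 0]) cube([100, 500, 2500]);
translate([3500, 1600, 0]) cube([100, 800, 2500]);
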